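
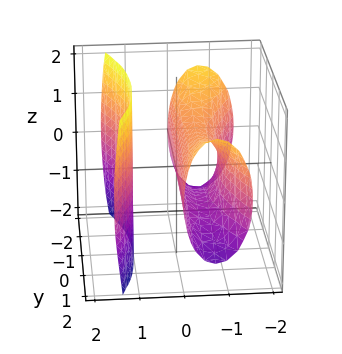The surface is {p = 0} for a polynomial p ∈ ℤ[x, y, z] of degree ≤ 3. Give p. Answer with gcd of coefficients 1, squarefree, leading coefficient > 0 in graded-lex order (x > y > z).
1. The picture has 2 separate pieces. Treating them together as one polynomial.
2. Degree: a generic line meets the surface in up to 3 points, so deg p = 3.
3. Reading off the gridlines: among the integer gridlines, it crosses the x-axis at x ∈ {-1, 0, 1}; every point of the y-axis in the box is on the surface; one z-axis crossing is at z = 0.
4. Assembling these constraints gives the stated polynomial.

3*x^3 - x*y^2 + x*z^2 - z^2 - 3*x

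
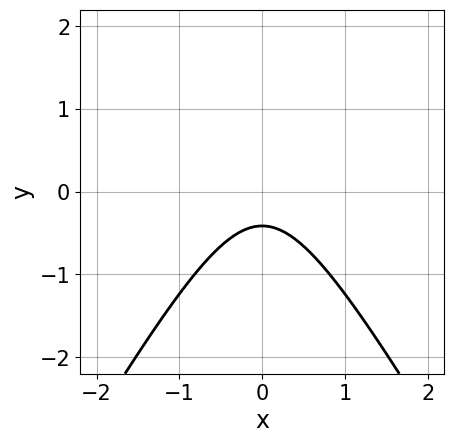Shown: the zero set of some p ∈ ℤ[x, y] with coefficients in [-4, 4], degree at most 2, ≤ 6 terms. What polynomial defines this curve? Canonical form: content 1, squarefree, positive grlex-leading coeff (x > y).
First, degree: the shape is more complex than any degree-1 curve, so deg p = 2.
Next, symmetries: it's symmetric under x → −x, forcing even powers of x.
Next, checking where it meets the axes: no x-intercept at any integer in the box.
Finally, assembling these constraints gives the stated polynomial.

3*x^2 - y^2 + 2*y + 1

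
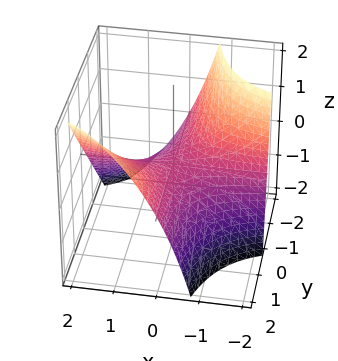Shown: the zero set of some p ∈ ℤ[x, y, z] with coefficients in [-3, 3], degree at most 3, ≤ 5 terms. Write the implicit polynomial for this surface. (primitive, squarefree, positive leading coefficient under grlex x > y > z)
First, the degree is 2 — a generic line meets the surface in up to 2 points.
Next, from the axis intercepts and sections: every point of the y-axis in the box is on the surface; every point of the x-axis in the box is on the surface; it crosses the z-axis at the gridline z = 0.
Finally, assembling these constraints gives the stated polynomial.

3*x*y - x*z - 3*z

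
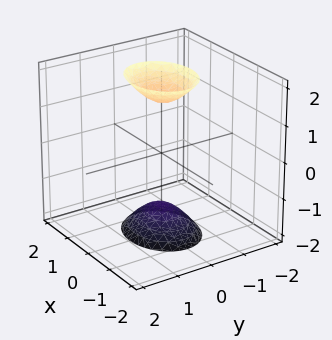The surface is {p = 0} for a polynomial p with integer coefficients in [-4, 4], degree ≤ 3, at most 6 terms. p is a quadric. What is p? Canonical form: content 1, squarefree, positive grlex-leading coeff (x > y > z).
2*x^2 + 3*y^2 - z^2 + 2

1. The picture has 2 separate pieces. They look like related sheets of one shape, so recover p as a whole.
2. The degree is 2 — two separate bowl-shaped sheets opening away from each other; a quadric.
3. Symmetries: the y ↦ −y reflection is a symmetry, so y appears only in even powers; the z ↦ −z reflection is a symmetry, so z appears only in even powers; mirror symmetry x ↦ −x ⇒ only even powers of x.
4. From the visible intercepts: the surface avoids every integer x-axis point in the box; it misses every integer gridline on the y-axis.
5. Matching integer coefficients to the picture gives p.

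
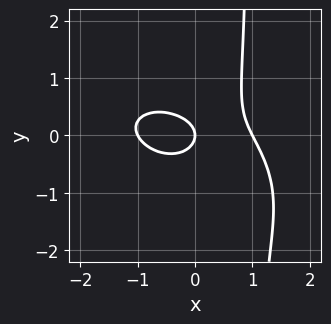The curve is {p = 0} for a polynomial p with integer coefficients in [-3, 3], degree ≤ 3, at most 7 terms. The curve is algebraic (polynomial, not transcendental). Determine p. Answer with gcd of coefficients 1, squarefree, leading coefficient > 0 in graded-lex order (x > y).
x^3 + x^2*y + 2*x*y^2 - 2*y^2 - x

1. Degree: the shape is more complex than any degree-2 curve, so deg p = 3.
2. Reading off the gridlines: the x-axis gridline crossings are at x ∈ {-1, 0, 1}; one y-axis crossing is at y = 0.
3. Putting this together gives p.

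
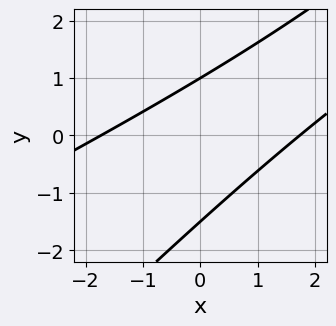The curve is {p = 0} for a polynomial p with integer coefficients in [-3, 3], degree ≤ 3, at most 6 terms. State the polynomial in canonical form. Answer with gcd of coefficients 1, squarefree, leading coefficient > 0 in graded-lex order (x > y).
x^2 - 3*x*y + 2*y^2 + y - 3

deg p = 2.
From the visible intercepts: it meets the y-axis at y = 1 (among the integer gridlines).
Matching integer coefficients to the picture gives p.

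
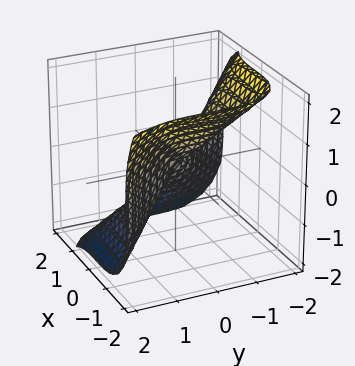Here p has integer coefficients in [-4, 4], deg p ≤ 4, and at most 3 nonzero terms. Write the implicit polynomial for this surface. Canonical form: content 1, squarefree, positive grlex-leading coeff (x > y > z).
3*x^3 + 2*y^3 + 2*z^3

The degree is 3 — the shape is more complex than any degree-2 surface.
Reading off the gridlines: it meets the z-axis at z = 0 (among the integer gridlines); it crosses the y-axis at the gridline y = 0; one x-axis crossing is at x = 0.
Together with the visible shape, these determine p as stated.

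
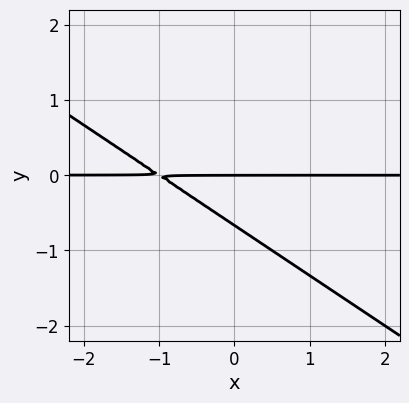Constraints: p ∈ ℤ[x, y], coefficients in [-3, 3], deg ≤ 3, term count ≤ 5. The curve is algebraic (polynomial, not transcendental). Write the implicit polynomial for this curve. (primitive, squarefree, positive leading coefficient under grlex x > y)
2*x*y + 3*y^2 + 2*y

First, the degree is 2 — no degree-1 curve has this shape.
Then, reading off the gridlines: one y-axis crossing is at y = 0; the visible x-axis segment lies entirely on the curve.
Finally, these observations pin down the coefficients.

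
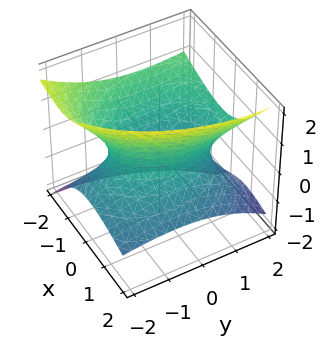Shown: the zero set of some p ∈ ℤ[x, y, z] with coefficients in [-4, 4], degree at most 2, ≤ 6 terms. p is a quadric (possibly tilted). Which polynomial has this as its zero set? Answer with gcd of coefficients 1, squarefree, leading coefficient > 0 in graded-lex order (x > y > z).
2*x^2 + 3*x*z + y^2 - 2*y*z - 3*z^2 - 2

(a) Degree: a generic line meets the surface in up to 2 points, so deg p = 2.
(b) From the axis intercepts and sections: the surface avoids every integer z-axis point in the box; among the integer gridlines, it crosses the x-axis at x ∈ {-1, 1}.
(c) Solving for integer coefficients yields p as stated.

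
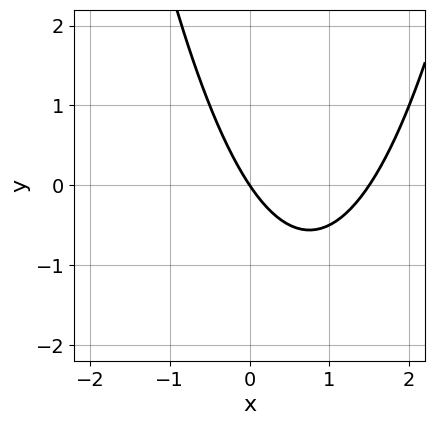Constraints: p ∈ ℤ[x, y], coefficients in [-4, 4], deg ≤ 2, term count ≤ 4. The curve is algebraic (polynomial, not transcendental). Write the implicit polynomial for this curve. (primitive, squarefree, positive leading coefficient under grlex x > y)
2*x^2 - 3*x - 2*y

1. Degree: no degree-1 curve has this shape, so deg p = 2.
2. From the visible intercepts: one x-axis crossing is at x = 0; one y-axis crossing is at y = 0.
3. These observations pin down the coefficients.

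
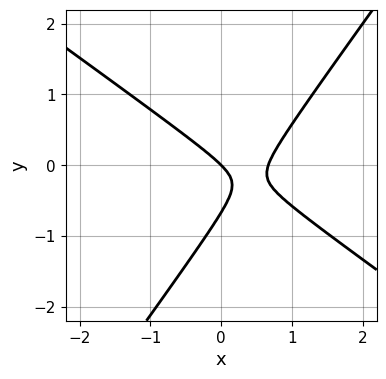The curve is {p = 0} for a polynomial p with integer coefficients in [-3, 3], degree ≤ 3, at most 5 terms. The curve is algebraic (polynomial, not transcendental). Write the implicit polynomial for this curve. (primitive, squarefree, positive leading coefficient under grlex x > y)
3*x^2 + 2*x*y - 3*y^2 - 2*x - 2*y

(a) Degree: a generic line meets the curve in up to 2 points, so deg p = 2.
(b) Observable constraints: it crosses the y-axis at the gridline y = 0; it crosses the x-axis at the gridline x = 0.
(c) Fitting integer coefficients to these (and the overall shape) gives p.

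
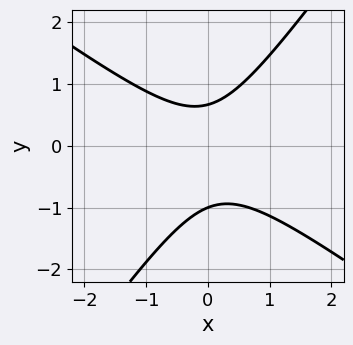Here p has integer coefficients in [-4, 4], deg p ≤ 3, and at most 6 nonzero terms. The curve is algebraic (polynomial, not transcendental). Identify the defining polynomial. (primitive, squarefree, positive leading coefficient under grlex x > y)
First, the degree is 2 — the shape is more complex than any degree-1 curve.
Then, against the integer gridlines: no x-intercept at any integer in the box; one y-axis crossing is at y = -1.
Finally, fitting integer coefficients to these (and the overall shape) gives p.

3*x^2 + 2*x*y - 3*y^2 - y + 2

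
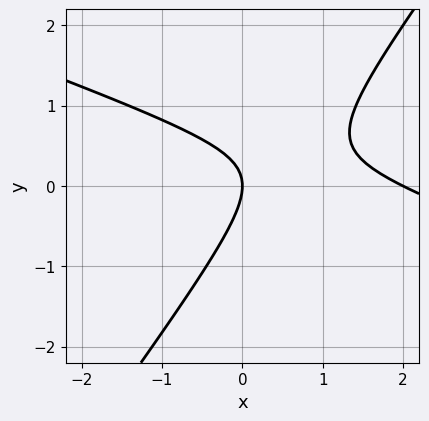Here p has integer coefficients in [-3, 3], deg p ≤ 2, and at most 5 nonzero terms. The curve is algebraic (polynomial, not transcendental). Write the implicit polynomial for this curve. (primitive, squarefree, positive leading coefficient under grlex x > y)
(a) deg p = 2. The shape is more complex than any degree-1 curve.
(b) From the visible intercepts: it crosses the y-axis at the gridline y = 0; among the integer gridlines, it crosses the x-axis at x ∈ {0, 2}.
(c) Putting this together gives p.

x^2 + 2*x*y - 2*y^2 - 2*x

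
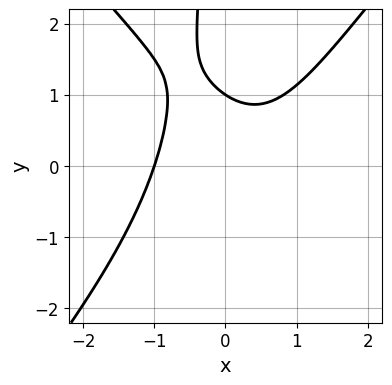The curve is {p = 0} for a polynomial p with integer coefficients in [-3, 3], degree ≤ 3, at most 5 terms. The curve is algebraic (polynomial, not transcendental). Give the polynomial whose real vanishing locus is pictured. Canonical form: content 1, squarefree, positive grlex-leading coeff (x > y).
3*x^3 - 2*x*y^2 - 3*y + 3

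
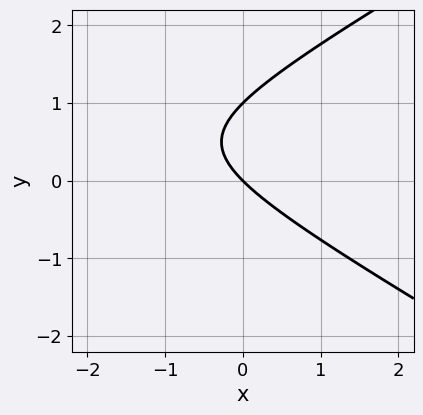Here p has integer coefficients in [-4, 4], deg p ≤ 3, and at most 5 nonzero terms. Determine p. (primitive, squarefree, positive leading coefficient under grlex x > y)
First, deg p = 2. The shape is more complex than any degree-1 curve.
Then, checking where it meets the axes: one x-axis crossing is at x = 0; among the integer gridlines, it crosses the y-axis at y ∈ {0, 1}.
Finally, fitting integer coefficients to these (and the overall shape) gives p.

x^2 - 3*y^2 + 3*x + 3*y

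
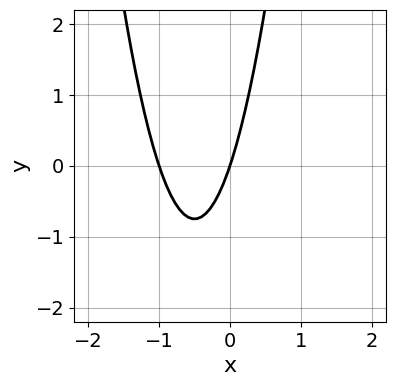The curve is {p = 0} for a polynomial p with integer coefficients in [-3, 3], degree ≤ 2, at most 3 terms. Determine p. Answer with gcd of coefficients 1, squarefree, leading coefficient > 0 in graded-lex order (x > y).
3*x^2 + 3*x - y

(a) The degree is 2 — a generic line meets the curve in up to 2 points.
(b) Against the integer gridlines: among the integer gridlines, it crosses the x-axis at x ∈ {-1, 0}; it crosses the y-axis at the gridline y = 0.
(c) These observations pin down the coefficients.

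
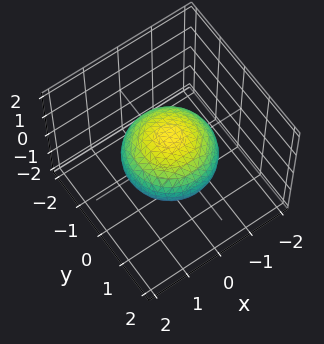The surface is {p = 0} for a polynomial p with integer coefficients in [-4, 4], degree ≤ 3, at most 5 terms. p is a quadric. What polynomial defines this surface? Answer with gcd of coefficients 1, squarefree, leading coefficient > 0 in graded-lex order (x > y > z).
2*x^2 + 2*y^2 + 3*z^2 - 3

First, the degree is 2 — bounded and convex; a quadric.
Next, symmetries: rotational symmetry about the z-axis ⇒ p depends on x, y only through x² + y²; it's symmetric under z → −z, forcing even powers of z.
Then, from the visible intercepts: the z-axis gridline crossings are at z ∈ {-1, 1}; a circular section at z = 0 has radius between 1 and 2.
Finally, the integer polynomial consistent with all of this is the stated p.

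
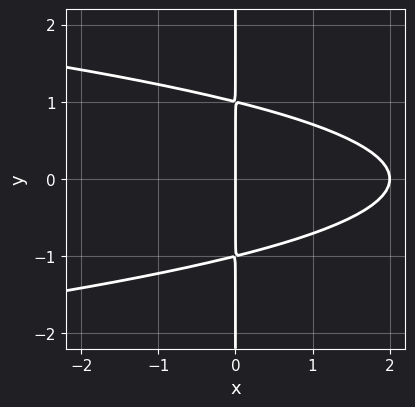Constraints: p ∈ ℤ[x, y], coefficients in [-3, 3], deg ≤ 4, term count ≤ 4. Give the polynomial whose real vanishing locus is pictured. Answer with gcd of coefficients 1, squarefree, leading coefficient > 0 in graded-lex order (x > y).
1. The degree is 3 — a generic line meets the curve in up to 3 points.
2. Symmetries: it's symmetric under y → −y, forcing even powers of y.
3. Checking where it meets the axes: the x-axis gridline crossings are at x ∈ {0, 2}; every point of the y-axis in the box is on the curve.
4. Matching integer coefficients to the picture gives p.

2*x*y^2 + x^2 - 2*x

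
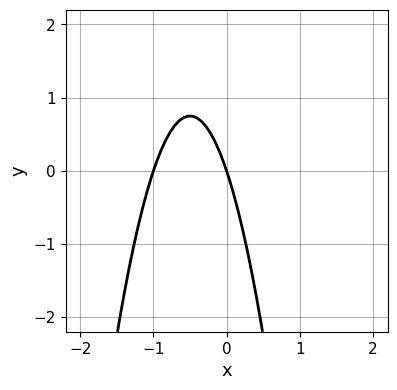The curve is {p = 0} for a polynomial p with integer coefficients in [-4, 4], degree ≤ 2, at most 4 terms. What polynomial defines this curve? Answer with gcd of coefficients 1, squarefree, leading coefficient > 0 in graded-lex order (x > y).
First, the degree is 2 — a generic line meets the curve in up to 2 points.
Next, against the integer gridlines: it crosses the y-axis at the gridline y = 0; the x-axis gridline crossings are at x ∈ {-1, 0}.
Finally, the integer polynomial consistent with all of this is the stated p.

3*x^2 + 3*x + y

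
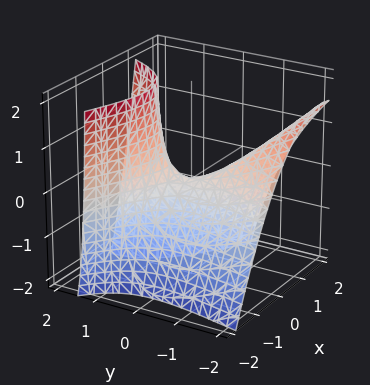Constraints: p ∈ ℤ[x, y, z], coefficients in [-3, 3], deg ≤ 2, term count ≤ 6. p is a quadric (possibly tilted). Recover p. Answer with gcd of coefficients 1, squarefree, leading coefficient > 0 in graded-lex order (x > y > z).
2*x^2 + 3*x*y - y^2 - 2*y*z + 2*z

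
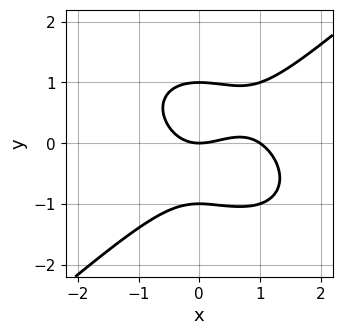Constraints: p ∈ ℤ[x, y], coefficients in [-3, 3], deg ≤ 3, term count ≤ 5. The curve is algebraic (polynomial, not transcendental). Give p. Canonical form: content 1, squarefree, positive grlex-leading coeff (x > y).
2*x^3 - 3*y^3 - 2*x^2 + 3*y

Degree: a generic line meets the curve in up to 3 points, so deg p = 3.
Against the integer gridlines: among the integer gridlines, it crosses the y-axis at y ∈ {-1, 0, 1}; the x-axis gridline crossings are at x ∈ {0, 1}.
Together with the visible shape, these determine p as stated.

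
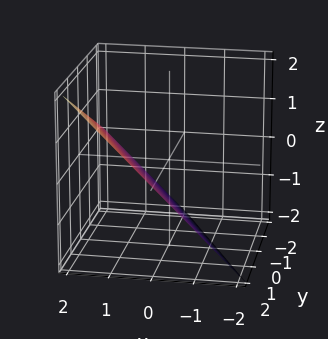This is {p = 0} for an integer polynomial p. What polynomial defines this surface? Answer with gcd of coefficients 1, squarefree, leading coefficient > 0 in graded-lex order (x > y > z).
2*x + y - 2*z - 2

First, degree: the surface is flat (a plane), so deg p = 1.
Then, reading off the gridlines: one y-axis crossing is at y = 2; it crosses the z-axis at the gridline z = -1; it crosses the x-axis at the gridline x = 1.
Finally, matching integer coefficients to the picture gives p.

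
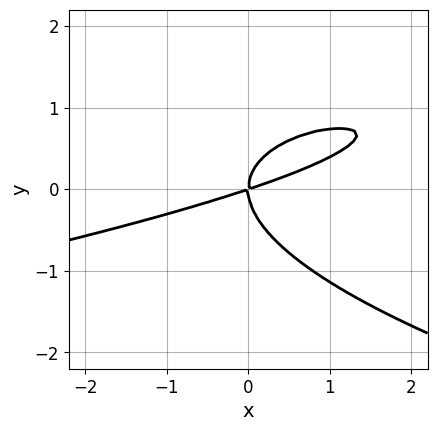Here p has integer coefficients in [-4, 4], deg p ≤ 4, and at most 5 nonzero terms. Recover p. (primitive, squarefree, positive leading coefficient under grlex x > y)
3*y^3 + x^2 - 3*x*y

1. The degree is 3 — a generic line meets the curve in up to 3 points.
2. Reading off the gridlines: one x-axis crossing is at x = 0; it crosses the y-axis at the gridline y = 0.
3. Fitting integer coefficients to these (and the overall shape) gives p.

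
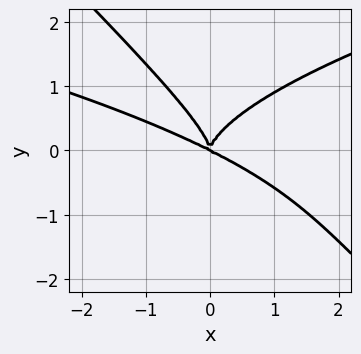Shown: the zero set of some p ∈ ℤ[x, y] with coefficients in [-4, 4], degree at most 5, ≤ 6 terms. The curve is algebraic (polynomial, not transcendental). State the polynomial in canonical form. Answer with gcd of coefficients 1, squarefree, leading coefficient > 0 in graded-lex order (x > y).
First, degree: the shape is more complex than any degree-3 curve, so deg p = 4.
Then, reading off the gridlines: one x-axis crossing is at x = 0; it meets the y-axis at y = 0 (among the integer gridlines).
Finally, putting this together gives p.

2*x*y^3 + 2*y^4 - x^3 - 2*x^2*y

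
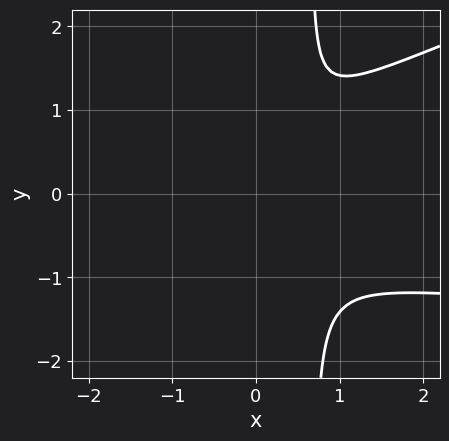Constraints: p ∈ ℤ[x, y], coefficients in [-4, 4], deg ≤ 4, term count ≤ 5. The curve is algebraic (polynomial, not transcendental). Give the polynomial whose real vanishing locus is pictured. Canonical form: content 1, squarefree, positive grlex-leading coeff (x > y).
x^2*y - 3*x*y^2 + 2*x^2 - x*y + 2*y^2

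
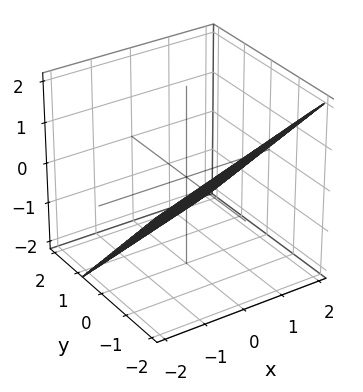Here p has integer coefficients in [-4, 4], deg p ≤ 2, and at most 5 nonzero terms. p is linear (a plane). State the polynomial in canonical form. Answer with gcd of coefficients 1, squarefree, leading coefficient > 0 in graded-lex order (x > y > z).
x - 3*y - 3*z - 2

The degree is 1 — the surface is flat (a plane).
Against the integer gridlines: it meets the x-axis at x = 2 (among the integer gridlines).
These observations pin down the coefficients.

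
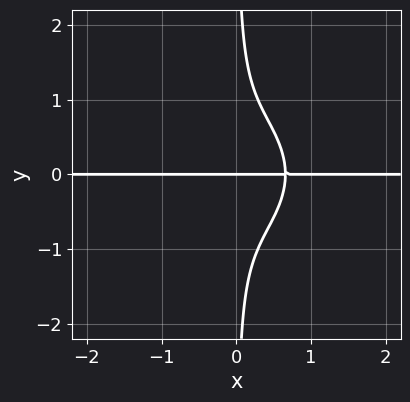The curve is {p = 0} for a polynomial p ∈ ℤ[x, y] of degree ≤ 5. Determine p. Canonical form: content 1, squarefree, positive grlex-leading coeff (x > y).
(a) The degree is 4 — a generic line meets the curve in up to 4 points.
(b) Against the integer gridlines: it crosses the y-axis at the gridline y = 0; every point of the x-axis in the box is on the curve.
(c) The integer polynomial consistent with all of this is the stated p.

2*x^3*y + 3*x*y^3 + x^2*y - y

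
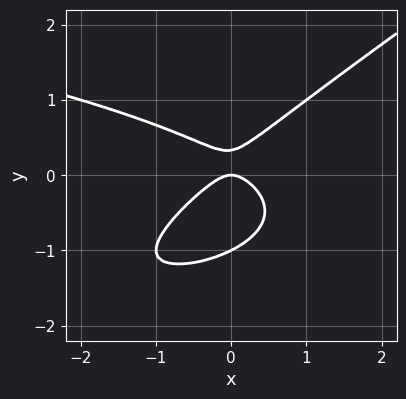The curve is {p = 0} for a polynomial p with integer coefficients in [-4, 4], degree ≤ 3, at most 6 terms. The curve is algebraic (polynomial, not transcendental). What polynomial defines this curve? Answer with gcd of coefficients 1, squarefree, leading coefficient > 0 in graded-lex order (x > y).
deg p = 3.
Against the integer gridlines: the y-axis gridline crossings are at y ∈ {-1, 0}; it crosses the x-axis at the gridline x = 0.
These observations pin down the coefficients.

2*x*y^2 - 3*y^3 + 2*x^2 - 2*y^2 + y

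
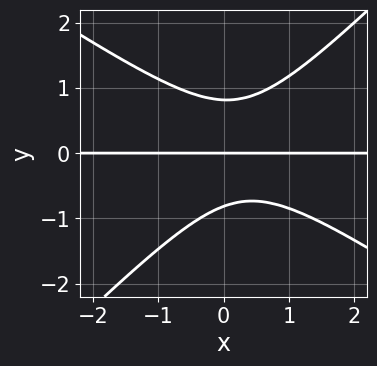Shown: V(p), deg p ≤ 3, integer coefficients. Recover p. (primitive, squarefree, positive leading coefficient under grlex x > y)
First, degree: the shape is more complex than any degree-2 curve, so deg p = 3.
Then, reading off the gridlines: the visible x-axis segment lies entirely on the curve; it crosses the y-axis at the gridline y = 0.
Finally, matching integer coefficients to the picture gives p.

2*x^2*y + x*y^2 - 3*y^3 - x*y + 2*y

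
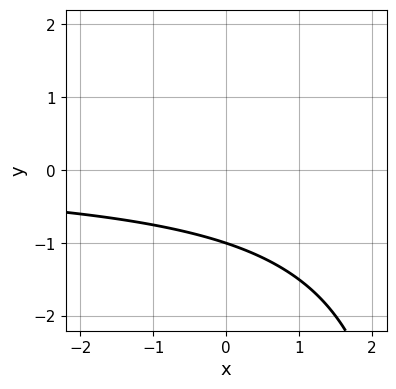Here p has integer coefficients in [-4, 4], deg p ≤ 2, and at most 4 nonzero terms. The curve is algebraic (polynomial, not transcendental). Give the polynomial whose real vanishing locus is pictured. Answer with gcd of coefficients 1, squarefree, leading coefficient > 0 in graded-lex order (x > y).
x*y - 3*y - 3

(a) deg p = 2.
(b) From the visible intercepts: the curve avoids every integer x-axis point in the box; it meets the y-axis at y = -1 (among the integer gridlines).
(c) Solving for integer coefficients yields p as stated.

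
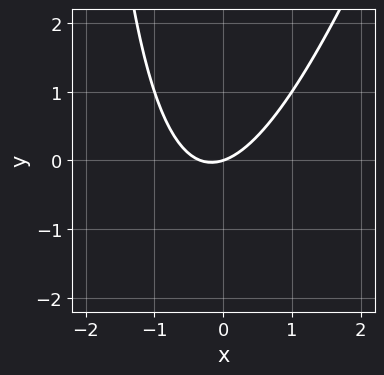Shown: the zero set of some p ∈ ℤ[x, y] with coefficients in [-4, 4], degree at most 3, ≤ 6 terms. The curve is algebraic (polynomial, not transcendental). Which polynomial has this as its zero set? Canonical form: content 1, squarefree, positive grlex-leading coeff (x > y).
3*x^2 - x*y + x - 3*y

1. deg p = 2. The shape is more complex than any degree-1 curve.
2. From the visible intercepts: it meets the y-axis at y = 0 (among the integer gridlines); it meets the x-axis at x = 0 (among the integer gridlines).
3. Together with the visible shape, these determine p as stated.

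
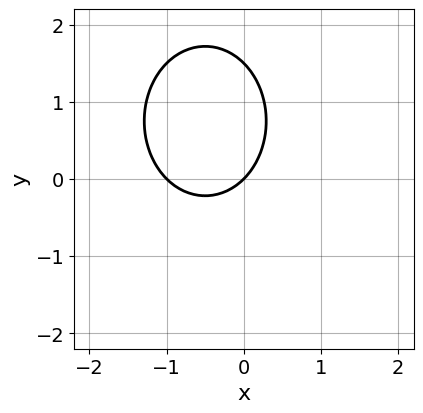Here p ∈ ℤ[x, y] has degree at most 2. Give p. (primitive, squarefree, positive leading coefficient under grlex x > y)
3*x^2 + 2*y^2 + 3*x - 3*y

1. Degree: no degree-1 curve has this shape, so deg p = 2.
2. From the visible intercepts: among the integer gridlines, it crosses the x-axis at x ∈ {-1, 0}; it meets the y-axis at y = 0 (among the integer gridlines).
3. Fitting integer coefficients to these (and the overall shape) gives p.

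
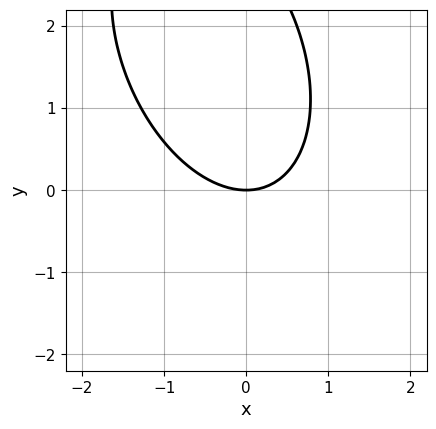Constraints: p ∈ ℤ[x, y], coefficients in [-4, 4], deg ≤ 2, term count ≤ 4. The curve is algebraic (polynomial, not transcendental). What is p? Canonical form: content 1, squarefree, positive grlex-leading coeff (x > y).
2*x^2 + x*y + y^2 - 3*y

deg p = 2. No degree-1 curve has this shape.
Observable constraints: it crosses the y-axis at the gridline y = 0; it crosses the x-axis at the gridline x = 0.
Matching integer coefficients to the picture gives p.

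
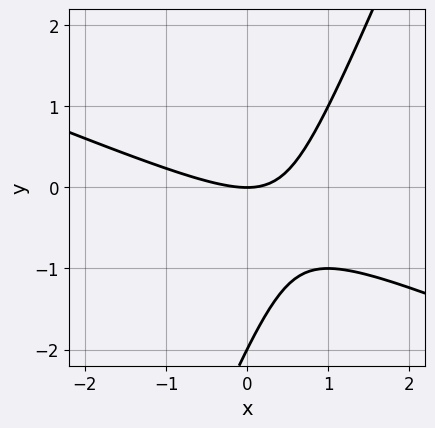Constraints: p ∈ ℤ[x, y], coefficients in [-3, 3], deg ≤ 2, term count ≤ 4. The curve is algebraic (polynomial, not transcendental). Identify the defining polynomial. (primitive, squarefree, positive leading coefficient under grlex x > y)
x^2 + 2*x*y - y^2 - 2*y

(a) deg p = 2. No degree-1 curve has this shape.
(b) Against the integer gridlines: one x-axis crossing is at x = 0; among the integer gridlines, it crosses the y-axis at y ∈ {-2, 0}.
(c) Together with the visible shape, these determine p as stated.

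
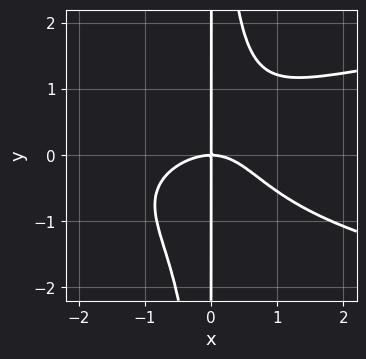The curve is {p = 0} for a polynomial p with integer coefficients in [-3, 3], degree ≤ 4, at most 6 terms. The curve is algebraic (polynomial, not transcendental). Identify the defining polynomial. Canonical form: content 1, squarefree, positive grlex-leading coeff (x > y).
3*x^2*y^2 - 2*x^3 + x^2*y - 3*x*y

1. The degree is 4 — no degree-3 curve has this shape.
2. Against the integer gridlines: one x-axis crossing is at x = 0; every point of the y-axis in the box is on the curve.
3. Matching integer coefficients to the picture gives p.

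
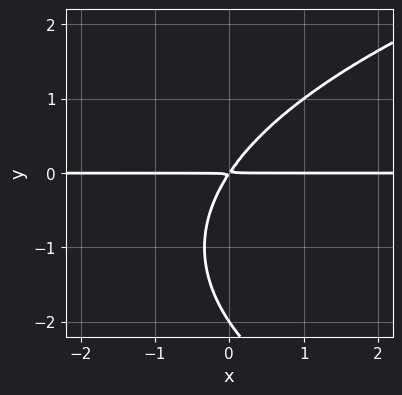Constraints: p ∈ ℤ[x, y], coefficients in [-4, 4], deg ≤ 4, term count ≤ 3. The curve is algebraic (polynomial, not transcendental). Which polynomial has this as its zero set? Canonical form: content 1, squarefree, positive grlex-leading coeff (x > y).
y^3 - 3*x*y + 2*y^2

(a) The degree is 3 — the shape is more complex than any degree-2 curve.
(b) From the axis intercepts and sections: it meets the y-axis at y = -2 (among the integer gridlines); every point of the x-axis in the box is on the curve.
(c) Putting this together gives p.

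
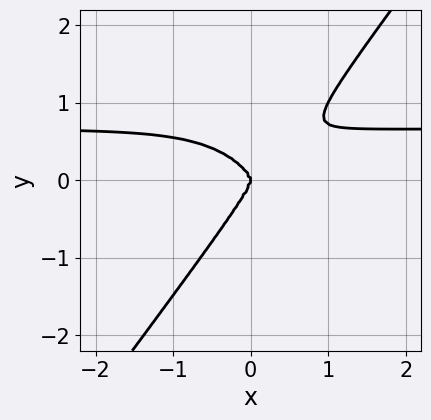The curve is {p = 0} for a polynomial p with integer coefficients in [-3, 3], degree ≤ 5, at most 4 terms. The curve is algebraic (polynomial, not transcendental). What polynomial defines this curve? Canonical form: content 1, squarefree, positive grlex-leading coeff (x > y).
3*x^3*y + x*y^3 - 2*y^4 - 2*x^3

deg p = 4.
From the axis intercepts and sections: it crosses the x-axis at the gridline x = 0; it crosses the y-axis at the gridline y = 0.
Together with the visible shape, these determine p as stated.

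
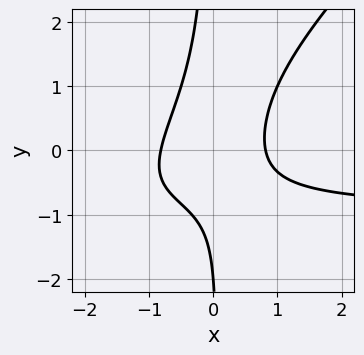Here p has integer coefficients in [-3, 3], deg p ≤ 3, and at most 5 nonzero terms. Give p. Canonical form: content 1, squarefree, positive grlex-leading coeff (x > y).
3*x^2*y - 3*x*y^2 + 3*x^2 - y - 2

1. The degree is 3 — no degree-2 curve has this shape.
2. From the visible intercepts: one y-axis crossing is at y = -2.
3. Fitting integer coefficients to these (and the overall shape) gives p.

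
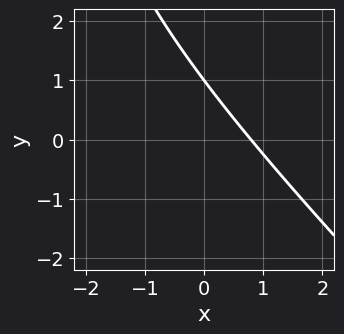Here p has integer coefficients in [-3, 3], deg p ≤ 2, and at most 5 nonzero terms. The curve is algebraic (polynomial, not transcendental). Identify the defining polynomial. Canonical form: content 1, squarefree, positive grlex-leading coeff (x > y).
x^2 + x*y + 3*x + 3*y - 3

1. The degree is 2 — the shape is more complex than any degree-1 curve.
2. Against the integer gridlines: it crosses the y-axis at the gridline y = 1.
3. Assembling these constraints gives the stated polynomial.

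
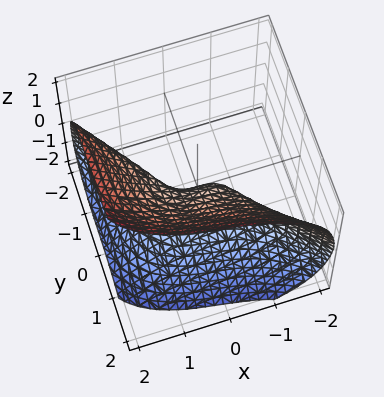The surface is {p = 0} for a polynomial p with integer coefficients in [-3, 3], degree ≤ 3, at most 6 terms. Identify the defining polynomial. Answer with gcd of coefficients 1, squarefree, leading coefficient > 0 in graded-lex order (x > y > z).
x^3 + x*y^2 + 2*y^3 - 3*z^2 + y

The degree is 3 — no degree-2 surface has this shape.
From the visible intercepts: it crosses the y-axis at the gridline y = 0; it crosses the x-axis at the gridline x = 0.
Matching integer coefficients to the picture gives p.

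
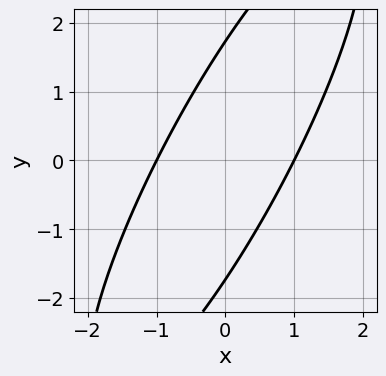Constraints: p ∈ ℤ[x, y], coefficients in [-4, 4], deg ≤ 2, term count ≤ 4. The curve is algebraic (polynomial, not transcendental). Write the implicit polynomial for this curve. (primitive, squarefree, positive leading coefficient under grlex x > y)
1. Degree: a generic line meets the curve in up to 2 points, so deg p = 2.
2. From the visible intercepts: the x-axis gridline crossings are at x ∈ {-1, 1}.
3. Putting this together gives p.

3*x^2 - 3*x*y + y^2 - 3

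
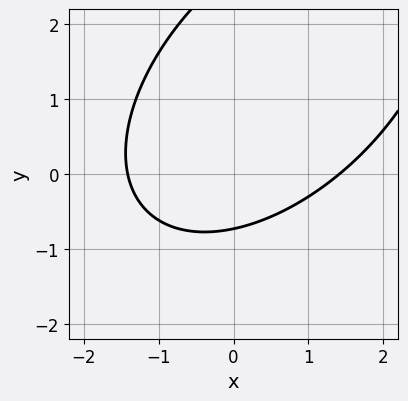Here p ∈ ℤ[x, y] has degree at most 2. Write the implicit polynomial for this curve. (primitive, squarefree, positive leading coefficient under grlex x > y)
First, degree: a generic line meets the curve in up to 2 points, so deg p = 2.
Finally, matching integer coefficients to the picture gives p.

x^2 - x*y + y^2 - 2*y - 2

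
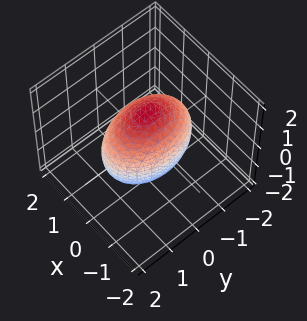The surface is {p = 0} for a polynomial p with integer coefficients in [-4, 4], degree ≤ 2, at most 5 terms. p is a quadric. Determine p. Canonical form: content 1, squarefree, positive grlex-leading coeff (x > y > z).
2*x^2 + y^2 + z^2 - 2

(a) The degree is 2 — a closed, bounded, convex surface; a quadric.
(b) Symmetries: mirror symmetry x ↦ −x ⇒ only even powers of x; mirror symmetry z ↦ −z ⇒ only even powers of z; mirror symmetry y ↦ −y ⇒ only even powers of y.
(c) Checking where it meets the axes: among the integer gridlines, it crosses the x-axis at x ∈ {-1, 1}.
(d) These observations pin down the coefficients.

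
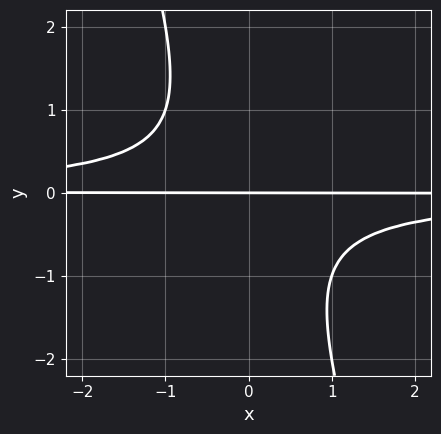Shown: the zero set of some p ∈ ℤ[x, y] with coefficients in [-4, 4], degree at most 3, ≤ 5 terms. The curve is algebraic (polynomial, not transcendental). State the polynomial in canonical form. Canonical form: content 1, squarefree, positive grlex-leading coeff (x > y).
3*x*y^2 + y^3 + 2*y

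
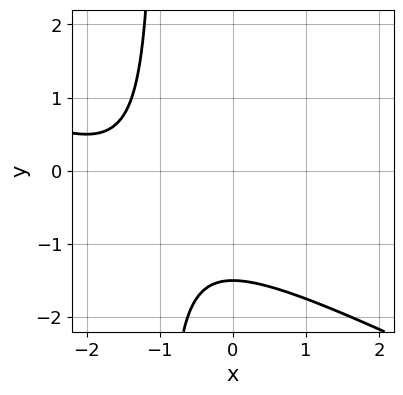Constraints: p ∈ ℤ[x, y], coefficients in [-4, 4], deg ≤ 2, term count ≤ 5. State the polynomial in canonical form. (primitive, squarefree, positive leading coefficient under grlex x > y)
Degree: no degree-1 curve has this shape, so deg p = 2.
From the axis intercepts and sections: it misses every integer gridline on the x-axis.
These observations pin down the coefficients.

x^2 + 2*x*y + 3*x + 2*y + 3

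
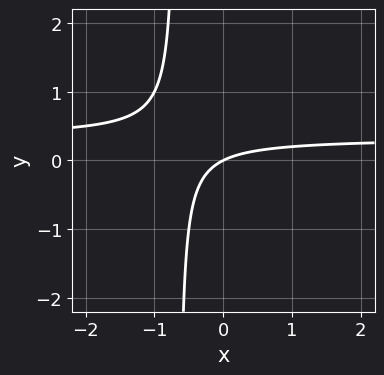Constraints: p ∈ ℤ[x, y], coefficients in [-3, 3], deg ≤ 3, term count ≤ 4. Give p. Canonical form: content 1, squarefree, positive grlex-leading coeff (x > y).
3*x*y - x + 2*y

Degree: a generic line meets the curve in up to 2 points, so deg p = 2.
Against the integer gridlines: one y-axis crossing is at y = 0; one x-axis crossing is at x = 0.
Solving for integer coefficients yields p as stated.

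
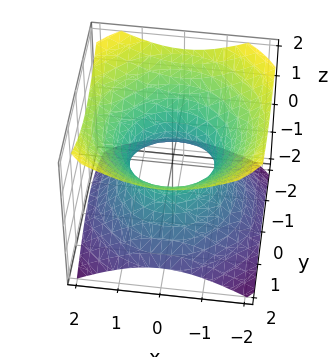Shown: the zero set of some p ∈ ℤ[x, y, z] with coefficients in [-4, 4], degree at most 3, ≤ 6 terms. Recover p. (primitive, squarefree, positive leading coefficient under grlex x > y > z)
2*x^2 + 2*y^2 - 3*z^2 - 2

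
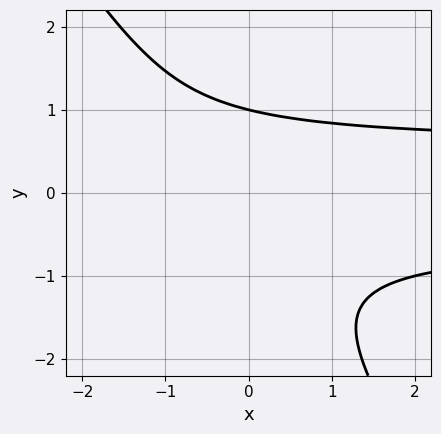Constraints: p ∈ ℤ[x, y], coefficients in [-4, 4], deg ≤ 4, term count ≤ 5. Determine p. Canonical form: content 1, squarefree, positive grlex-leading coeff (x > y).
1. Degree: no degree-2 curve has this shape, so deg p = 3.
2. From the axis intercepts and sections: it meets the y-axis at y = 1 (among the integer gridlines); it misses every integer gridline on the x-axis.
3. Fitting integer coefficients to these (and the overall shape) gives p.

3*x*y^2 + 2*y^3 + y^2 - x - 3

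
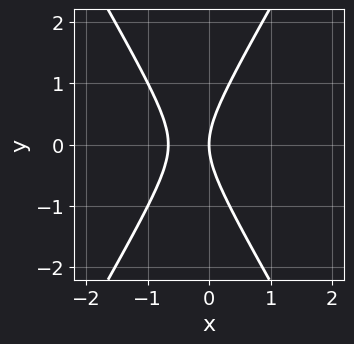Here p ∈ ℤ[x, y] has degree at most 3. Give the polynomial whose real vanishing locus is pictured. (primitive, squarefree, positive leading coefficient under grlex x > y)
3*x^2 - y^2 + 2*x

1. Degree: a generic line meets the curve in up to 2 points, so deg p = 2.
2. Symmetries: mirror symmetry y ↦ −y ⇒ only even powers of y.
3. From the axis intercepts and sections: one x-axis crossing is at x = 0; it crosses the y-axis at the gridline y = 0.
4. Assembling these constraints gives the stated polynomial.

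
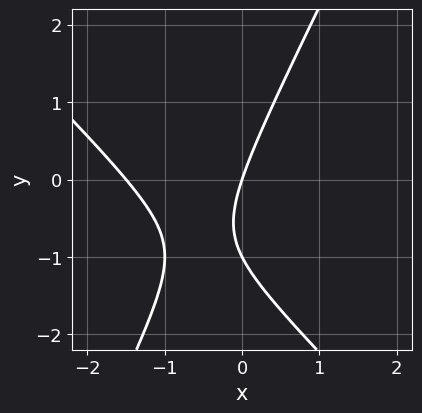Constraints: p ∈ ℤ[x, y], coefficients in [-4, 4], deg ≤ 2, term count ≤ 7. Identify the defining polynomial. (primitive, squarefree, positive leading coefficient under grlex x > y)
The degree is 2 — the shape is more complex than any degree-1 curve.
Against the integer gridlines: it crosses the x-axis at the gridline x = 0; the y-axis gridline crossings are at y ∈ {-1, 0}.
Matching integer coefficients to the picture gives p.

2*x^2 + x*y - y^2 + 3*x - y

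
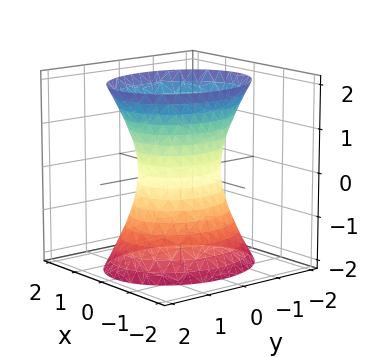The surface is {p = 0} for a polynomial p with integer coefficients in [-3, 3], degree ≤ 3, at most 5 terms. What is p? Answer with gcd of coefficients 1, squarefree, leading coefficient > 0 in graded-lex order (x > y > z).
3*x^2 + 2*y^2 - z^2 - 2

(a) Degree: one connected sheet with a waist; a quadric, so deg p = 2.
(b) Symmetries: mirror symmetry z ↦ −z ⇒ only even powers of z; it's symmetric under x → −x, forcing even powers of x; mirror symmetry y ↦ −y ⇒ only even powers of y.
(c) Observable constraints: the y-axis gridline crossings are at y ∈ {-1, 1}; it misses every integer gridline on the z-axis.
(d) Putting this together gives p.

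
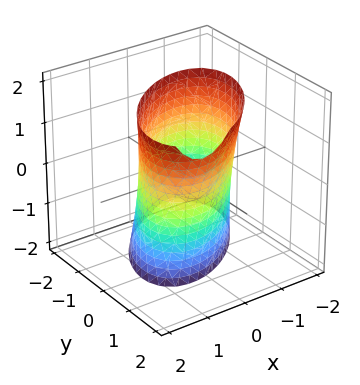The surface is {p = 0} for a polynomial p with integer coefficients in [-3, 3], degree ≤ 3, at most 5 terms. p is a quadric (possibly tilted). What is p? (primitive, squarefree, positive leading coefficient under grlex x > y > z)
2*x^2 - 2*x*y + 2*y^2 - y*z - 3

First, the degree is 2 — a generic line meets the surface in up to 2 points.
Next, from the axis intercepts and sections: it misses every integer gridline on the z-axis.
Finally, assembling these constraints gives the stated polynomial.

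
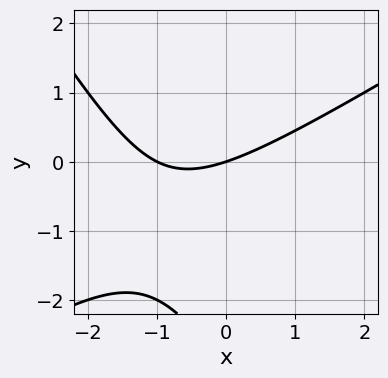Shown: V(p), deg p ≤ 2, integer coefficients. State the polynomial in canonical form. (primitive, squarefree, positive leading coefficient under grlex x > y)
1. The degree is 2 — a generic line meets the curve in up to 2 points.
2. From the visible intercepts: one y-axis crossing is at y = 0; the x-axis gridline crossings are at x ∈ {-1, 0}.
3. Matching integer coefficients to the picture gives p.

x^2 - x*y - y^2 + x - 3*y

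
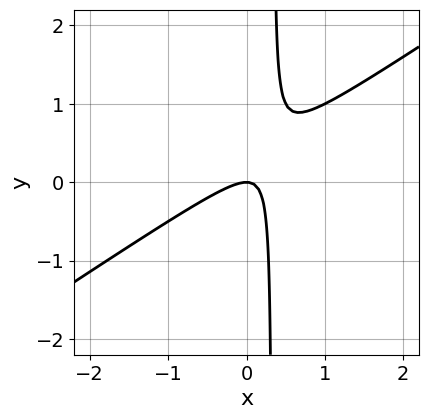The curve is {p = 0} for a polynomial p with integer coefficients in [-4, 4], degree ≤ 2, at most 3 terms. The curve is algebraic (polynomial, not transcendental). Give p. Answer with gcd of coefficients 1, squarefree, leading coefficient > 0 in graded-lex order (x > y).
Degree: a generic line meets the curve in up to 2 points, so deg p = 2.
Checking where it meets the axes: it crosses the y-axis at the gridline y = 0; it meets the x-axis at x = 0 (among the integer gridlines).
Putting this together gives p.

2*x^2 - 3*x*y + y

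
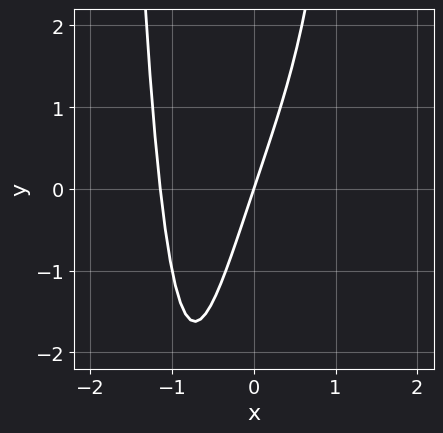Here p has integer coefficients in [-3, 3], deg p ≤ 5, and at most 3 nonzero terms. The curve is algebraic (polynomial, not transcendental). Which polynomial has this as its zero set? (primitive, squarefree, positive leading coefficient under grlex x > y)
The degree is 4 — the shape is more complex than any degree-3 curve.
From the axis intercepts and sections: one x-axis crossing is at x = 0; it crosses the y-axis at the gridline y = 0.
Fitting integer coefficients to these (and the overall shape) gives p.

2*x^4 + 3*x - y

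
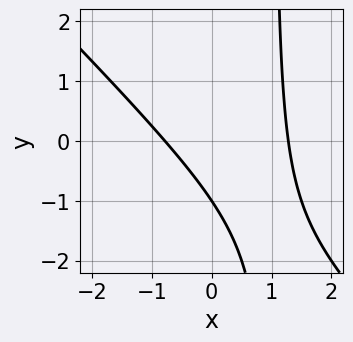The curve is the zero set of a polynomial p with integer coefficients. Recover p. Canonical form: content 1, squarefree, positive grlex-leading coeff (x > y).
2*x^2 + 2*x*y - x - 2*y - 2

First, degree: no degree-1 curve has this shape, so deg p = 2.
Next, checking where it meets the axes: one y-axis crossing is at y = -1.
Finally, putting this together gives p.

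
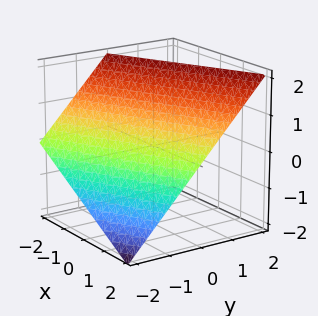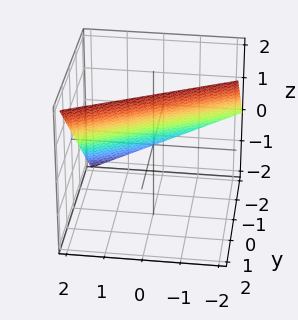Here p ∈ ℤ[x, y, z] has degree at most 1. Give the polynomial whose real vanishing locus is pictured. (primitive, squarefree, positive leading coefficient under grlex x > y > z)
The degree is 1 — every cross-section is a straight line — this is a plane.
Observable constraints: it meets the x-axis at x = 2 (among the integer gridlines); it meets the y-axis at y = -1 (among the integer gridlines).
Assembling these constraints gives the stated polynomial.

x - 2*y + 2*z - 2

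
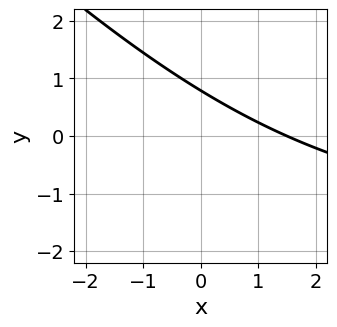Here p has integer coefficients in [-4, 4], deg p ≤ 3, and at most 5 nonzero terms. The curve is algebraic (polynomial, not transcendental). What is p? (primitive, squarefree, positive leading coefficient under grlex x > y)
x*y + y^2 + 2*x + 3*y - 3

(a) deg p = 2. The shape is more complex than any degree-1 curve.
(b) The integer polynomial consistent with all of this is the stated p.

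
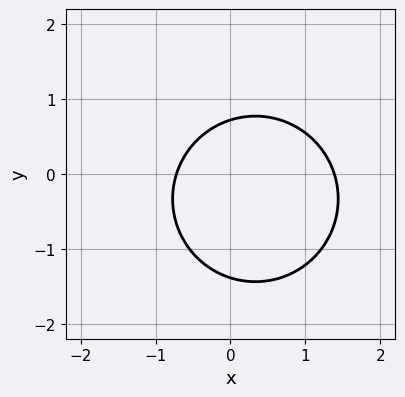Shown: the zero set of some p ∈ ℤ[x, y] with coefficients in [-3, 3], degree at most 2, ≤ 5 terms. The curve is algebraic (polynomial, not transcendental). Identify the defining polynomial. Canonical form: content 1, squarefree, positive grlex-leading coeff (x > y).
Degree: no degree-1 curve has this shape, so deg p = 2.
Solving for integer coefficients yields p as stated.

3*x^2 + 3*y^2 - 2*x + 2*y - 3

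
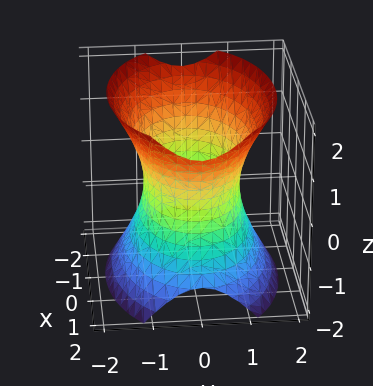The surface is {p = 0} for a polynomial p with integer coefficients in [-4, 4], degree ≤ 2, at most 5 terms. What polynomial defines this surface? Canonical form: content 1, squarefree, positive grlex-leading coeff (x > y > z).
x^2 + 2*y^2 - z^2 - 2

The degree is 2 — one connected sheet with a waist; a quadric.
Symmetries: the x ↦ −x reflection is a symmetry, so x appears only in even powers; it's symmetric under z → −z, forcing even powers of z; it's symmetric under y → −y, forcing even powers of y.
Observable constraints: it misses every integer gridline on the z-axis; among the integer gridlines, it crosses the y-axis at y ∈ {-1, 1}.
Putting this together gives p.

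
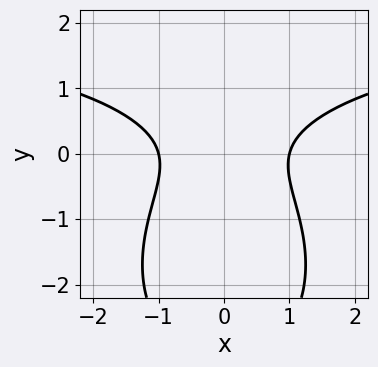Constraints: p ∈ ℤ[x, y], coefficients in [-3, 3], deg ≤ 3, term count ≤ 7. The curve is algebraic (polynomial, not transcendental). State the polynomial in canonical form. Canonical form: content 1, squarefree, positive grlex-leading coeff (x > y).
x^2*y + y^3 - 2*x^2 + 3*y^2 + 2

(a) deg p = 3. A generic line meets the curve in up to 3 points.
(b) Symmetries: the x ↦ −x reflection is a symmetry, so x appears only in even powers.
(c) Checking where it meets the axes: the curve avoids every integer y-axis point in the box; the x-axis gridline crossings are at x ∈ {-1, 1}.
(d) Putting this together gives p.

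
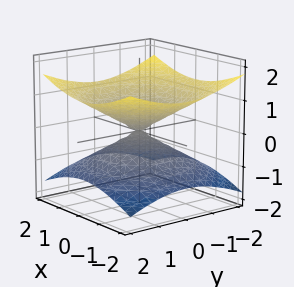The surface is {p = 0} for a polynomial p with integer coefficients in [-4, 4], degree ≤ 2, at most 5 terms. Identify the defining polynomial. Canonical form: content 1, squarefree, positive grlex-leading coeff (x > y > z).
x^2 + y^2 - 3*z^2

Degree: a double cone through the origin; a quadric, so deg p = 2.
Symmetries: the surface is invariant under rotation about z: p = q(x² + y², z); mirror symmetry z ↦ −z ⇒ only even powers of z.
Against the integer gridlines: it crosses the y-axis at the gridline y = 0; it crosses the z-axis at the gridline z = 0.
Together with the visible shape, these determine p as stated.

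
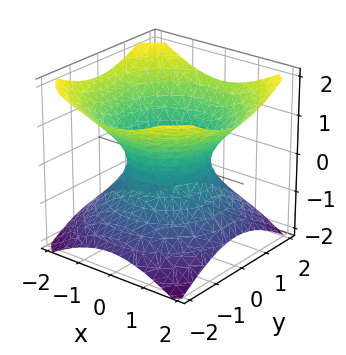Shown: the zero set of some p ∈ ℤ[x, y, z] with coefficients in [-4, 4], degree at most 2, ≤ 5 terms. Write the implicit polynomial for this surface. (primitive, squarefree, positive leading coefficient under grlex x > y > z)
(a) Degree: an hourglass — one-sheet hyperboloid; a quadric, so deg p = 2.
(b) Symmetries: rotational symmetry about the z-axis ⇒ p depends on x, y only through x² + y²; mirror symmetry z ↦ −z ⇒ only even powers of z.
(c) Against the integer gridlines: the y-axis gridline crossings are at y ∈ {-1, 1}; the x-axis gridline crossings are at x ∈ {-1, 1}; no z-intercept at any integer in the box.
(d) Together with the visible shape, these determine p as stated.

2*x^2 + 2*y^2 - 3*z^2 - 2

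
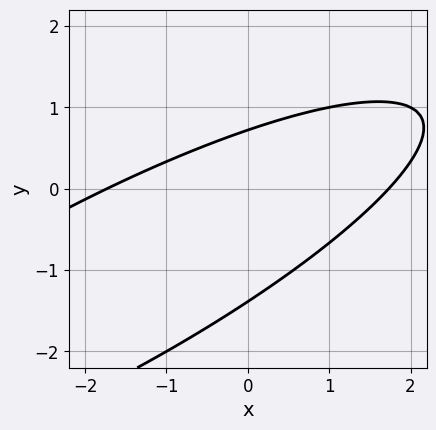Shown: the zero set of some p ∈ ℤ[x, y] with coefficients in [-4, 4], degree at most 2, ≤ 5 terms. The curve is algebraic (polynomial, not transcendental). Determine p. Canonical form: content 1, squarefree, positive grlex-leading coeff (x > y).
First, degree: no degree-1 curve has this shape, so deg p = 2.
Finally, the integer polynomial consistent with all of this is the stated p.

x^2 - 3*x*y + 3*y^2 + 2*y - 3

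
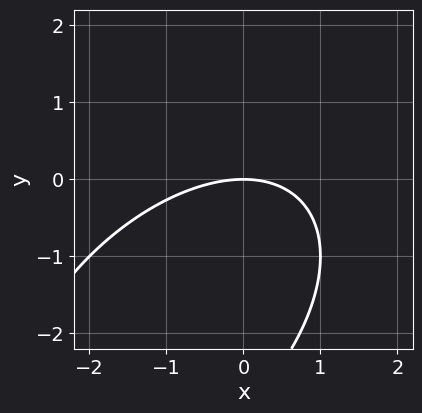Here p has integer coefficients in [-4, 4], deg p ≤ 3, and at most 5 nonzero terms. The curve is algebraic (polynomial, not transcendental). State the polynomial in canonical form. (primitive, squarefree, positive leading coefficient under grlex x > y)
Degree: no degree-1 curve has this shape, so deg p = 2.
Observable constraints: it crosses the x-axis at the gridline x = 0; it crosses the y-axis at the gridline y = 0.
The integer polynomial consistent with all of this is the stated p.

x^2 - x*y + y^2 + 3*y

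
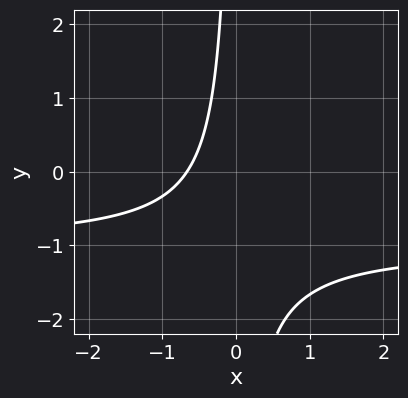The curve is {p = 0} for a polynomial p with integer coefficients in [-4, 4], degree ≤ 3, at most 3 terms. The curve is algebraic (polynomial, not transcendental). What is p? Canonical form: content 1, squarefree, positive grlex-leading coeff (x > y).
3*x*y + 3*x + 2

First, degree: a generic line meets the curve in up to 2 points, so deg p = 2.
Then, against the integer gridlines: no y-intercept at any integer in the box.
Finally, the integer polynomial consistent with all of this is the stated p.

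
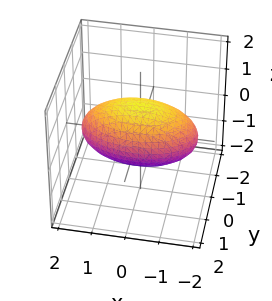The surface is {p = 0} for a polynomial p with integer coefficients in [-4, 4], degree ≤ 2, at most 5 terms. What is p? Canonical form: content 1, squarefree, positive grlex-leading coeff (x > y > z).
(a) deg p = 2. A closed, bounded, convex surface; a quadric.
(b) Symmetries: mirror symmetry x ↦ −x ⇒ only even powers of x; the y ↦ −y reflection is a symmetry, so y appears only in even powers; the z ↦ −z reflection is a symmetry, so z appears only in even powers.
(c) Against the integer gridlines: among the integer gridlines, it crosses the y-axis at y ∈ {-1, 1}; the z-axis gridline crossings are at z ∈ {-1, 1}.
(d) Fitting integer coefficients to these (and the overall shape) gives p.

x^2 + 3*y^2 + 3*z^2 - 3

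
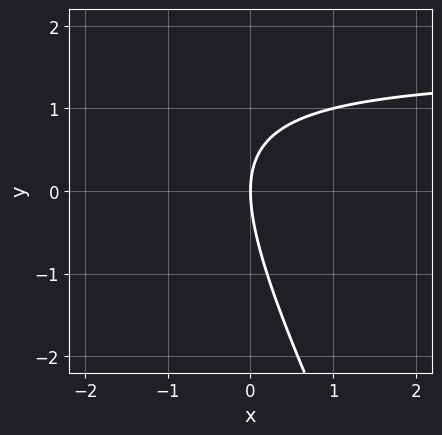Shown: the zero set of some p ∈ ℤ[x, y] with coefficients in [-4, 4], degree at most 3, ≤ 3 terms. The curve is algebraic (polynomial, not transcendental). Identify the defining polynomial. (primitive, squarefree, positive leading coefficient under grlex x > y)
2*x*y + y^2 - 3*x

(a) The degree is 2 — the shape is more complex than any degree-1 curve.
(b) Against the integer gridlines: it meets the x-axis at x = 0 (among the integer gridlines); it crosses the y-axis at the gridline y = 0.
(c) The integer polynomial consistent with all of this is the stated p.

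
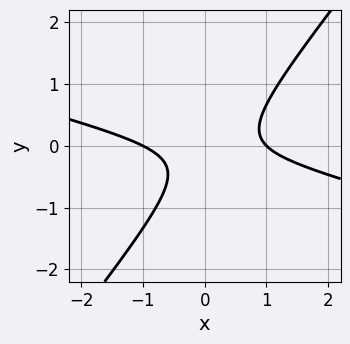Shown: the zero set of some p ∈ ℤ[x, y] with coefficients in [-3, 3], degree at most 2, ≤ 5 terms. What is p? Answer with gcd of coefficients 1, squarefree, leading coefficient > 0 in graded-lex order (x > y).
x^2 + 3*x*y - 3*y^2 - y - 1

The degree is 2 — a generic line meets the curve in up to 2 points.
Observable constraints: among the integer gridlines, it crosses the x-axis at x ∈ {-1, 1}; the curve avoids every integer y-axis point in the box.
These observations pin down the coefficients.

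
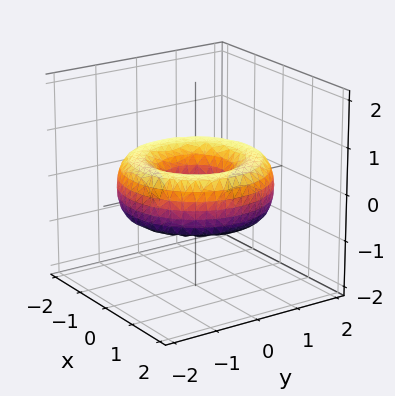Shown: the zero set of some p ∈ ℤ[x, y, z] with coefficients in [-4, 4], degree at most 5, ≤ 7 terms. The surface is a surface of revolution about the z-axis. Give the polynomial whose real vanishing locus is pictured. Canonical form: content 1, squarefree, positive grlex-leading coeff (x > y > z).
1. The degree is 4 — the shape is more complex than any degree-3 surface.
2. By symmetry, the surface is invariant under rotation about z: p = q(x² + y², z).
3. Checking where it meets the axes: a circular section at z = 0 has radius between 0 and 1; no z-intercept at any integer in the box.
4. Fitting integer coefficients to these (and the overall shape) gives p.

x^4 + 2*x^2*y^2 + y^4 - 3*x^2 - 3*y^2 + 3*z^2 + 1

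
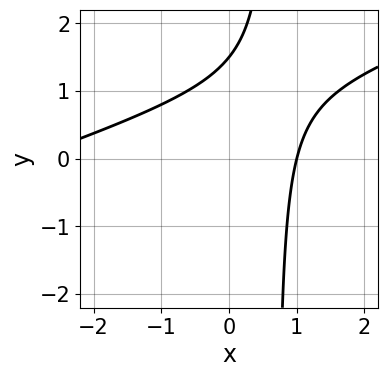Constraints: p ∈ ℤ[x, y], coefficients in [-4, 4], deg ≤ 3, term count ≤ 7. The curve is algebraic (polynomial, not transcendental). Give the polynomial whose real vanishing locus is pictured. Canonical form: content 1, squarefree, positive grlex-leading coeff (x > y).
x^2 - 3*x*y + 2*x + 2*y - 3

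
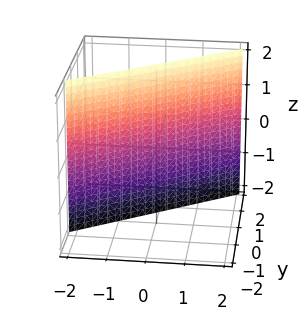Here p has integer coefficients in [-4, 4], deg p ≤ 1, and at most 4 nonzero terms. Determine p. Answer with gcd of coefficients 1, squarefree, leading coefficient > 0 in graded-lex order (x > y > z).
2*x - 3*y + 2

First, degree: every cross-section is a straight line — this is a plane, so deg p = 1.
Then, against the integer gridlines: no z-intercept at any integer in the box; it crosses the x-axis at the gridline x = -1.
Finally, the integer polynomial consistent with all of this is the stated p.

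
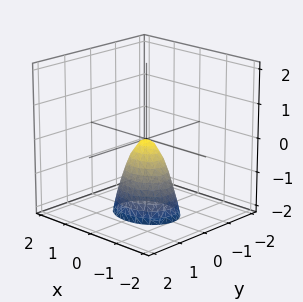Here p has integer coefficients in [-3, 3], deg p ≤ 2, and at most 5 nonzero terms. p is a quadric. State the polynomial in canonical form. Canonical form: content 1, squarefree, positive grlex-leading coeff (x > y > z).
2*x^2 + 3*y^2 + z

1. Degree: a paraboloid; a quadric, so deg p = 2.
2. Symmetries: it's symmetric under y → −y, forcing even powers of y; the x ↦ −x reflection is a symmetry, so x appears only in even powers.
3. Against the integer gridlines: it meets the x-axis at x = 0 (among the integer gridlines); one z-axis crossing is at z = 0; it meets the y-axis at y = 0 (among the integer gridlines).
4. The integer polynomial consistent with all of this is the stated p.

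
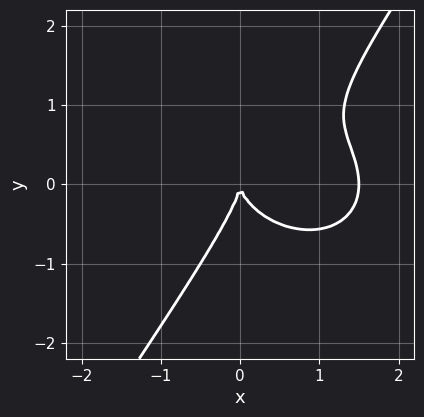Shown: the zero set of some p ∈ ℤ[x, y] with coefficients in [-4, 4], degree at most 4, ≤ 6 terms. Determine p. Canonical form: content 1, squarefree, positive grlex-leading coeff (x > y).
(a) The degree is 3 — a generic line meets the curve in up to 3 points.
(b) Observable constraints: one x-axis crossing is at x = 0; it crosses the y-axis at the gridline y = 0.
(c) The integer polynomial consistent with all of this is the stated p.

2*x^3 + 2*x*y^2 - 2*y^3 - 3*x^2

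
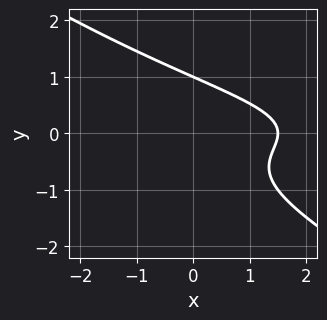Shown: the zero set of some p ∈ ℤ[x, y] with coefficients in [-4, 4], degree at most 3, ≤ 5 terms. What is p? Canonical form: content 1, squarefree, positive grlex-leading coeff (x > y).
2*x*y^2 + 3*y^3 + 2*x - 3

1. deg p = 3. No degree-2 curve has this shape.
2. Checking where it meets the axes: it meets the y-axis at y = 1 (among the integer gridlines).
3. Solving for integer coefficients yields p as stated.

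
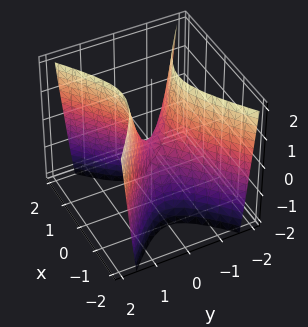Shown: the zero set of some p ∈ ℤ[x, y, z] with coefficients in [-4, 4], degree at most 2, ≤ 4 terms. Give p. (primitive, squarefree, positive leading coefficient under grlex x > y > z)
2*x^2 - 3*y^2 + z

Degree: a hyperbolic paraboloid; a quadric, so deg p = 2.
Symmetries: it's symmetric under x → −x, forcing even powers of x; mirror symmetry y ↦ −y ⇒ only even powers of y.
From the visible intercepts: one y-axis crossing is at y = 0; it meets the z-axis at z = 0 (among the integer gridlines); it crosses the x-axis at the gridline x = 0.
The integer polynomial consistent with all of this is the stated p.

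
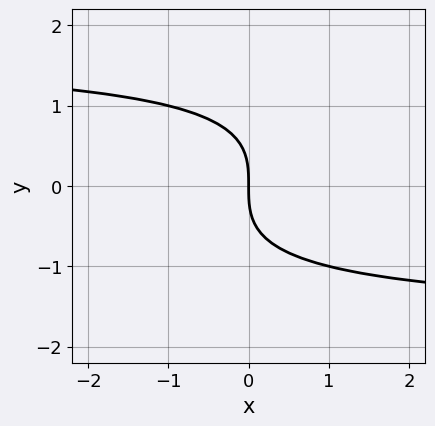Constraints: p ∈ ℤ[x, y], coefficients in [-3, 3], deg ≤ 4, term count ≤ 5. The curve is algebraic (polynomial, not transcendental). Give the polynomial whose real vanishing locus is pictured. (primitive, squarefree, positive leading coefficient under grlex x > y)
(a) deg p = 3.
(b) Observable constraints: it meets the x-axis at x = 0 (among the integer gridlines); one y-axis crossing is at y = 0.
(c) Fitting integer coefficients to these (and the overall shape) gives p.

x*y^2 - 2*y^3 - 3*x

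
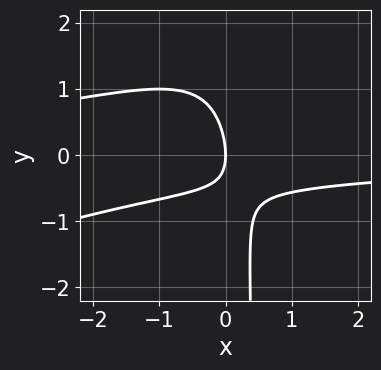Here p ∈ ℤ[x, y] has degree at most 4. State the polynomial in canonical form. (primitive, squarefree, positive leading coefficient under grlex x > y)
The degree is 3 — a generic line meets the curve in up to 3 points.
From the axis intercepts and sections: it meets the x-axis at x = 0 (among the integer gridlines); it meets the y-axis at y = 0 (among the integer gridlines).
Solving for integer coefficients yields p as stated.

x^2*y - 2*x*y^2 + 2*x*y + y^2 + 2*x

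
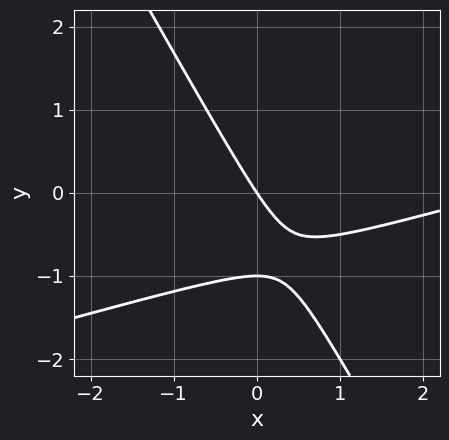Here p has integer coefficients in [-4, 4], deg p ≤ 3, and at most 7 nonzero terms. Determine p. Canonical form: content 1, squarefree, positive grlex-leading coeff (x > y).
x^2 - 3*x*y - 2*y^2 - 3*x - 2*y

deg p = 2. The shape is more complex than any degree-1 curve.
Observable constraints: it meets the x-axis at x = 0 (among the integer gridlines); among the integer gridlines, it crosses the y-axis at y ∈ {-1, 0}.
These observations pin down the coefficients.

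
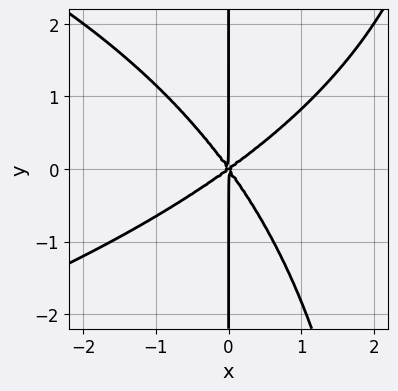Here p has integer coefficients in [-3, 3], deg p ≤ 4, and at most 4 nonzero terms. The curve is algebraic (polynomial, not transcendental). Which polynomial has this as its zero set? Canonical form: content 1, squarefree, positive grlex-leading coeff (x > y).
x^2*y^2 + 3*x^3 - 2*x^2*y - 3*x*y^2

(a) deg p = 4. A generic line meets the curve in up to 4 points.
(b) From the visible intercepts: every point of the y-axis in the box is on the curve; it meets the x-axis at x = 0 (among the integer gridlines).
(c) Together with the visible shape, these determine p as stated.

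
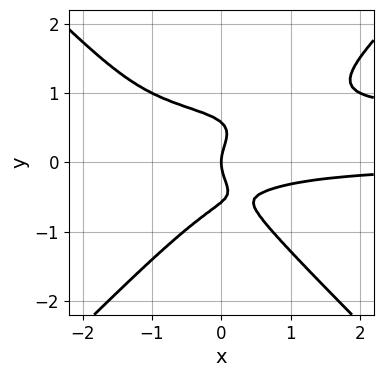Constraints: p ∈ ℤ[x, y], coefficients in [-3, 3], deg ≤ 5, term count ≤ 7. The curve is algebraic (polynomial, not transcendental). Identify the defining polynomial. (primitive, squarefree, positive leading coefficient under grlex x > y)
3*x^2*y^2 - 3*y^4 - 2*x^2*y + y^2 - x

The degree is 4 — a generic line meets the curve in up to 4 points.
Checking where it meets the axes: it crosses the y-axis at the gridline y = 0; one x-axis crossing is at x = 0.
These observations pin down the coefficients.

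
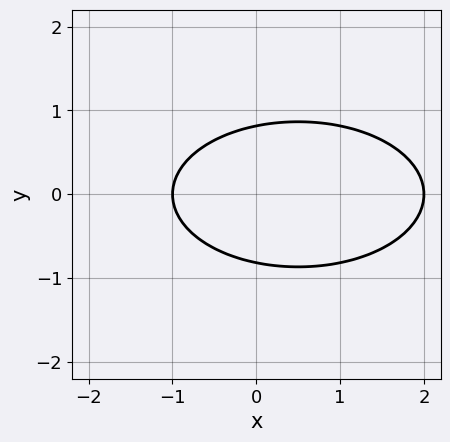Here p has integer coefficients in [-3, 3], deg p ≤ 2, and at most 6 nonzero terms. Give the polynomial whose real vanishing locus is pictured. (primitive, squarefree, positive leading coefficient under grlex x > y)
x^2 + 3*y^2 - x - 2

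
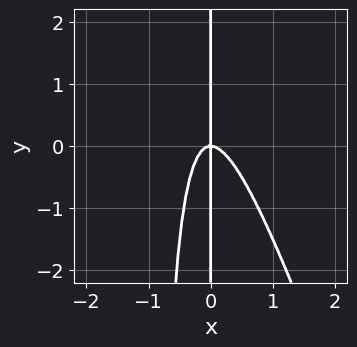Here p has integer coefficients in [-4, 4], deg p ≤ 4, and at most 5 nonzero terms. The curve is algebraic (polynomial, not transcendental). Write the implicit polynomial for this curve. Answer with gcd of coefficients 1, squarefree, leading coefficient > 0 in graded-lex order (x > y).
(a) The degree is 3 — a generic line meets the curve in up to 3 points.
(b) Reading off the gridlines: every point of the y-axis in the box is on the curve; one x-axis crossing is at x = 0.
(c) Putting this together gives p.

3*x^3 + x^2*y + x*y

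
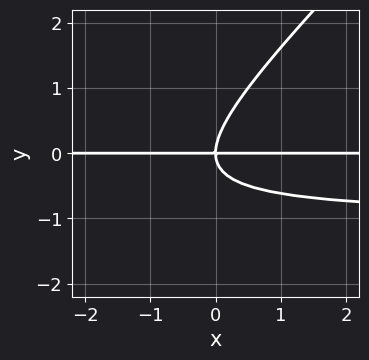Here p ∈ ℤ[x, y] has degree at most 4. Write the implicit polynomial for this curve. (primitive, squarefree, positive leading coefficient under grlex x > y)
x*y^2 - y^3 + x*y

(a) deg p = 3.
(b) From the axis intercepts and sections: one y-axis crossing is at y = 0; the visible x-axis segment lies entirely on the curve.
(c) Solving for integer coefficients yields p as stated.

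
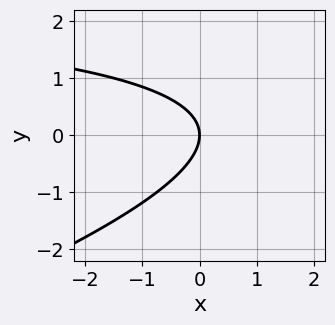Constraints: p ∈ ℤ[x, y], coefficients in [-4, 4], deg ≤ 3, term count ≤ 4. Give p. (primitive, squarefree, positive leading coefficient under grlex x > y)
1. The degree is 2 — no degree-1 curve has this shape.
2. From the visible intercepts: one y-axis crossing is at y = 0; it meets the x-axis at x = 0 (among the integer gridlines).
3. Assembling these constraints gives the stated polynomial.

x*y - 3*y^2 - 3*x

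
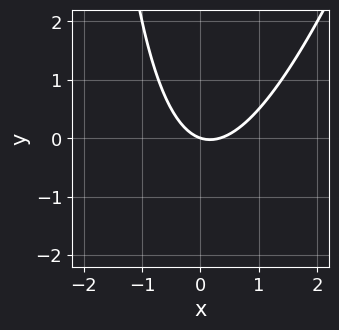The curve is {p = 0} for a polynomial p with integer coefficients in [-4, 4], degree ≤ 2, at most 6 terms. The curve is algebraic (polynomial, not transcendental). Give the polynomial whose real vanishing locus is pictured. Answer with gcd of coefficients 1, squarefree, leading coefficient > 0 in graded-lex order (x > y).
3*x^2 - x*y - x - 3*y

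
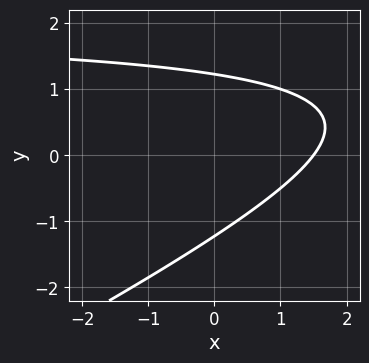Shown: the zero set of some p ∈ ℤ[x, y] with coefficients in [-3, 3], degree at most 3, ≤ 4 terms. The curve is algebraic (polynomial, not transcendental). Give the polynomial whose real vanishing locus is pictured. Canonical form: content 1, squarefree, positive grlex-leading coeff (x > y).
x*y - 2*y^2 - 2*x + 3

First, degree: no degree-1 curve has this shape, so deg p = 2.
Finally, solving for integer coefficients yields p as stated.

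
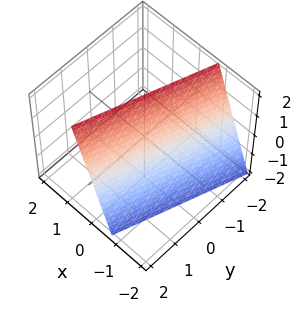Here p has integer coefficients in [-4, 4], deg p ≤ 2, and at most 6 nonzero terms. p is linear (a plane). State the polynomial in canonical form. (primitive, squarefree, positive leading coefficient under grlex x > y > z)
3*x - y - z + 2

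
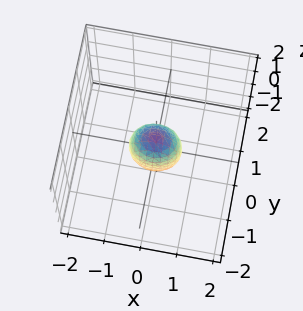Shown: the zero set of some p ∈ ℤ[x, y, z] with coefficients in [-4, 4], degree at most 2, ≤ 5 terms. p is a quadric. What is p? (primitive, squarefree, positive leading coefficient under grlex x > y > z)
(a) deg p = 2. Bounded and convex; a quadric.
(b) Symmetries: mirror symmetry z ↦ −z ⇒ only even powers of z; it's symmetric under x → −x, forcing even powers of x; the y ↦ −y reflection is a symmetry, so y appears only in even powers.
(c) Reading off the gridlines: the z-axis gridline crossings are at z ∈ {-1, 1}.
(d) The integer polynomial consistent with all of this is the stated p.

2*x^2 + 3*y^2 + z^2 - 1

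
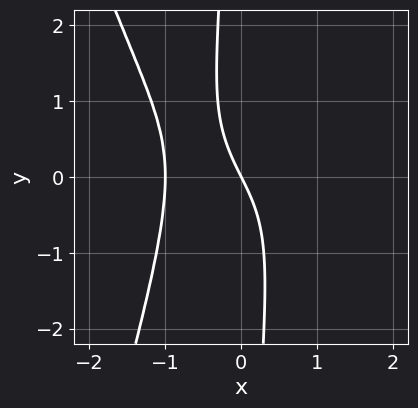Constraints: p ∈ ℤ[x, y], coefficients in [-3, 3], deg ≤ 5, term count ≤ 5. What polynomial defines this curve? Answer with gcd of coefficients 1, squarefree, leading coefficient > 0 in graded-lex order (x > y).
1. Degree: a generic line meets the curve in up to 4 points, so deg p = 4.
2. Observable constraints: the x-axis gridline crossings are at x ∈ {-1, 0}; one y-axis crossing is at y = 0.
3. These observations pin down the coefficients.

2*x^4 - x^2*y + x*y^2 + 2*x + y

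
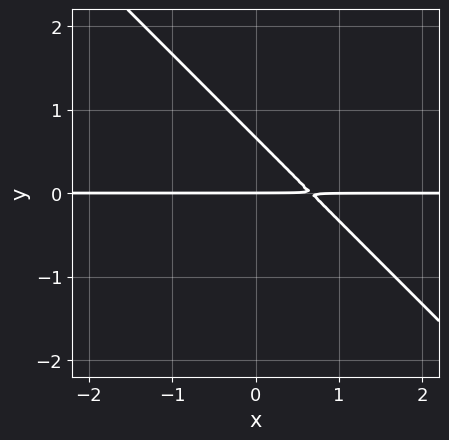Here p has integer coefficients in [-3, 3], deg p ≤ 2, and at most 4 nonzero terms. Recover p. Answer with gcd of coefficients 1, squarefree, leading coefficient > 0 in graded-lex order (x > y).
3*x*y + 3*y^2 - 2*y

deg p = 2. No degree-1 curve has this shape.
Checking where it meets the axes: every point of the x-axis in the box is on the curve; one y-axis crossing is at y = 0.
Solving for integer coefficients yields p as stated.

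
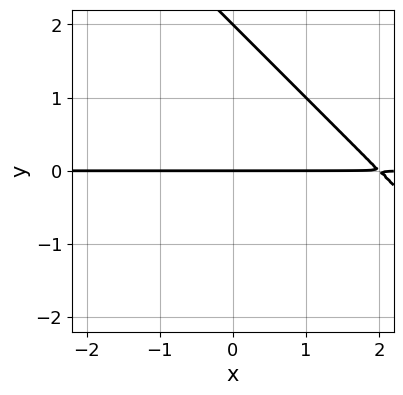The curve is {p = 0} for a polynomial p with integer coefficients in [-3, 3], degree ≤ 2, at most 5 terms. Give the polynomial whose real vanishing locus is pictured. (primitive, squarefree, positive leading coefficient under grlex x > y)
The degree is 2 — the shape is more complex than any degree-1 curve.
From the axis intercepts and sections: every point of the x-axis in the box is on the curve; among the integer gridlines, it crosses the y-axis at y ∈ {0, 2}.
Matching integer coefficients to the picture gives p.

x*y + y^2 - 2*y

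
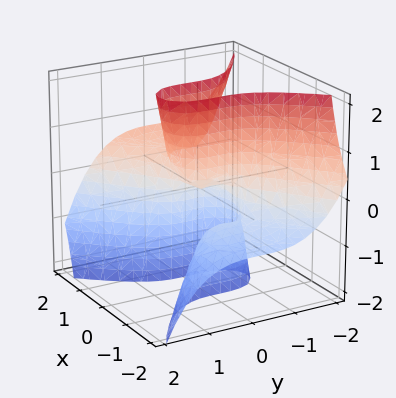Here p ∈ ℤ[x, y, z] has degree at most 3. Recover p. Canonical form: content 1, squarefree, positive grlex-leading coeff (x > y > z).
x^3 - 3*x^2*z - 2*y^3 - y^2 + z

(a) The degree is 3 — a generic line meets the surface in up to 3 points.
(b) Reading off the gridlines: it meets the x-axis at x = 0 (among the integer gridlines); it meets the y-axis at y = 0 (among the integer gridlines).
(c) Assembling these constraints gives the stated polynomial.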